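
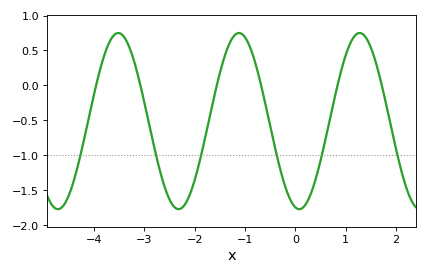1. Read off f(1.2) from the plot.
0.723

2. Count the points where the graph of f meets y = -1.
6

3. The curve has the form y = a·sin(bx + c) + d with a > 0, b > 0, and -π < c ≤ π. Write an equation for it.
y = 1.26sin(2.62x - 1.78) - 0.51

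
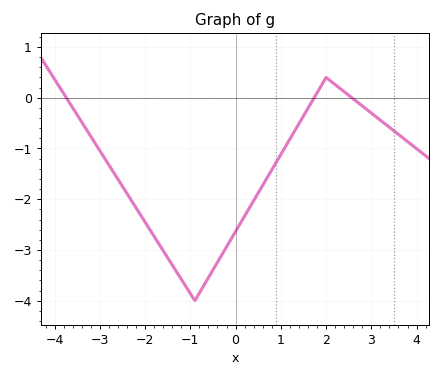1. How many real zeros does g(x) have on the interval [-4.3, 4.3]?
3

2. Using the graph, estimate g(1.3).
-0.662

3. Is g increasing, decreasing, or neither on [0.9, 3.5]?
neither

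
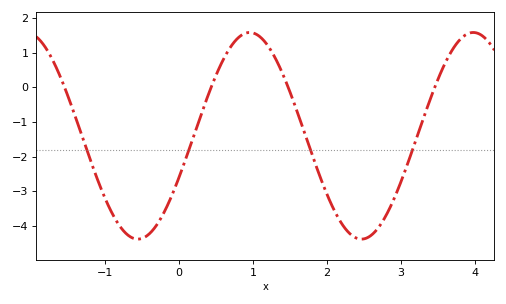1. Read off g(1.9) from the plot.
-2.53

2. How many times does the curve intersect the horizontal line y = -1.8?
4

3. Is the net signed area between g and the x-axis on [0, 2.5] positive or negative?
negative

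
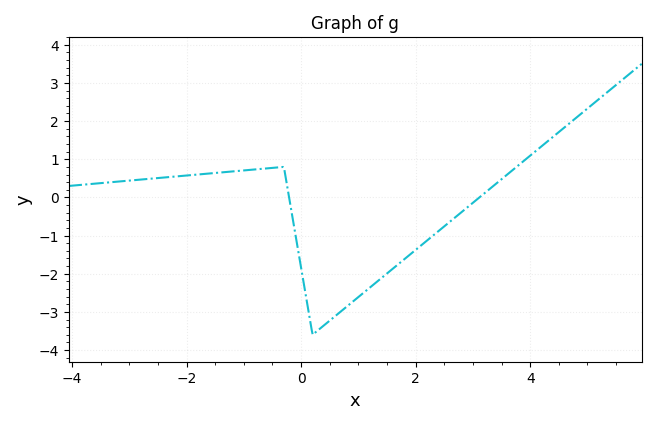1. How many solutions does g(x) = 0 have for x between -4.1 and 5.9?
2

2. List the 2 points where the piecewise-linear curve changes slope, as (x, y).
(-0.3, 0.8); (0.2, -3.6)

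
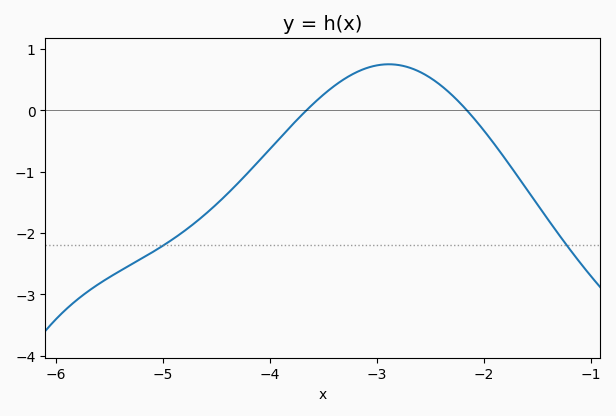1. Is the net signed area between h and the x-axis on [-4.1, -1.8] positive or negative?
positive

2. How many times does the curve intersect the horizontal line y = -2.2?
2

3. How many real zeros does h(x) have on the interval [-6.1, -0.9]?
2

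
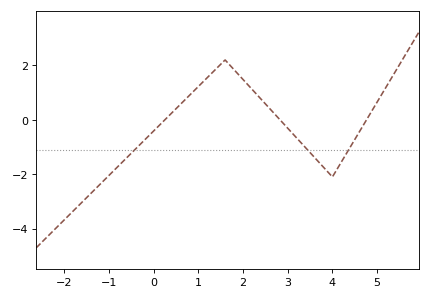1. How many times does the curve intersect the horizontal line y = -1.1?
3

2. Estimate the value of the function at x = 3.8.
-1.74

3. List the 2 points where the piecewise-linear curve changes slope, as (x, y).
(1.6, 2.2); (4, -2.1)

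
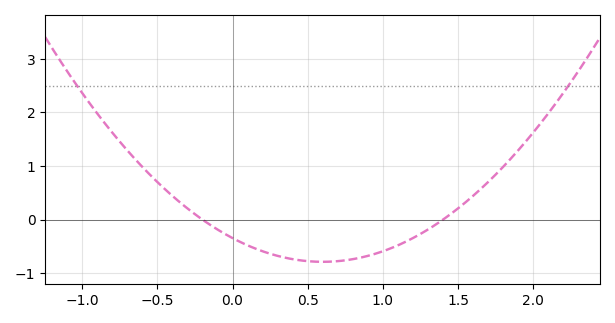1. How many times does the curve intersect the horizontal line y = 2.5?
2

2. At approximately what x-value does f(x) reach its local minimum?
0.6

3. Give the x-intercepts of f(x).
-0.2, 1.4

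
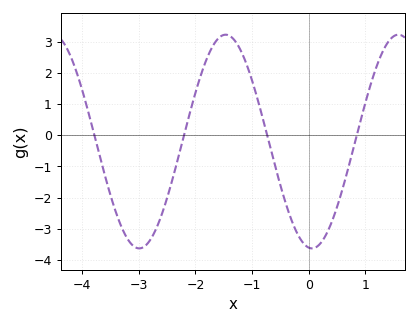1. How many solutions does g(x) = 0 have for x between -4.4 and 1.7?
4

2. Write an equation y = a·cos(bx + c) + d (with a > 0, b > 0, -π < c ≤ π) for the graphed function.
y = 3.43cos(2.1x + 3) - 0.2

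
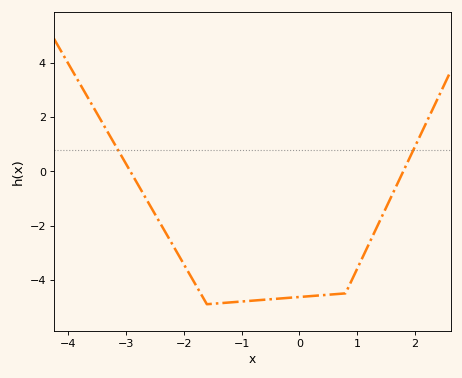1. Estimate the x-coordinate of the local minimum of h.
-1.6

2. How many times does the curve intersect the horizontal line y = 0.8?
2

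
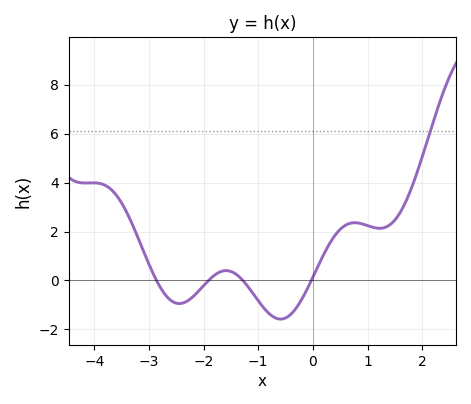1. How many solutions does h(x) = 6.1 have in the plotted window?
1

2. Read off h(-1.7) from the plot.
0.4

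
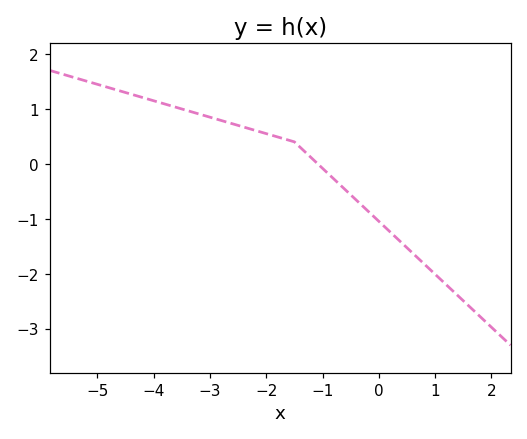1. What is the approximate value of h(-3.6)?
1.03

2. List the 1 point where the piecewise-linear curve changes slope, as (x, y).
(-1.5, 0.4)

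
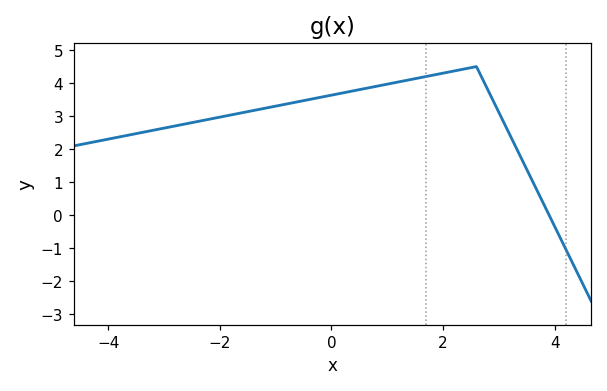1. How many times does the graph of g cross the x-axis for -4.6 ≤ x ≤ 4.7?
1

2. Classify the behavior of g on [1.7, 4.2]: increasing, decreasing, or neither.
neither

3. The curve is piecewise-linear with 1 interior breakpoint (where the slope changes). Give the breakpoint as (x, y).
(2.6, 4.5)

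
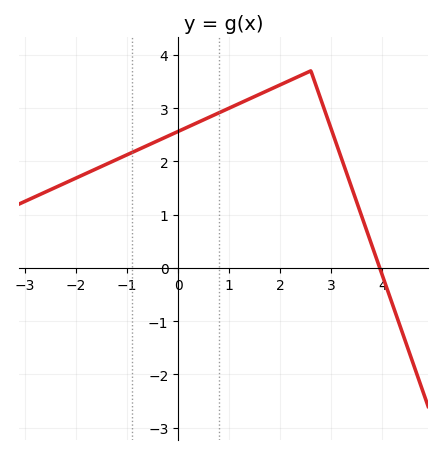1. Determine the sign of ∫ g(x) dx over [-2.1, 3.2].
positive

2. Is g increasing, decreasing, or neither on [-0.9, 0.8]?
increasing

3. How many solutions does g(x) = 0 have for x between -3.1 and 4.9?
1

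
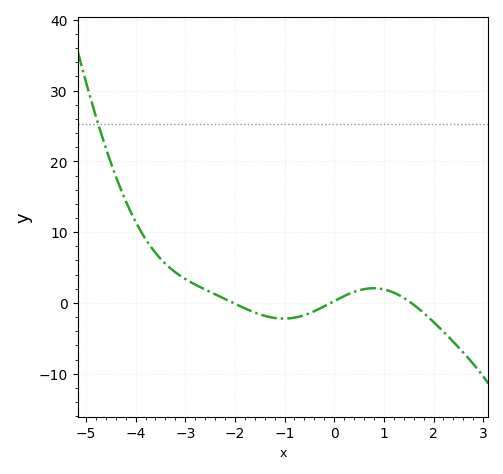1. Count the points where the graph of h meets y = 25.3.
1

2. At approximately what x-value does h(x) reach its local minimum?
-1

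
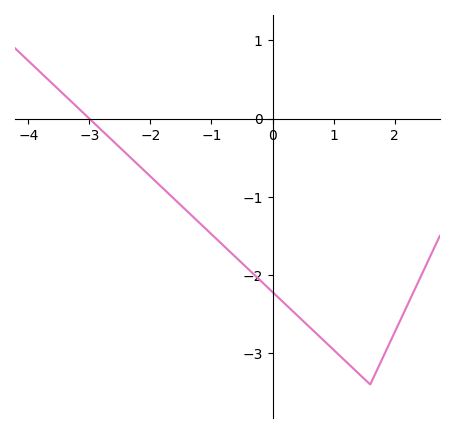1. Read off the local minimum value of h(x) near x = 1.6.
-3.4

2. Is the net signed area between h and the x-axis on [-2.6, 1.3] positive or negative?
negative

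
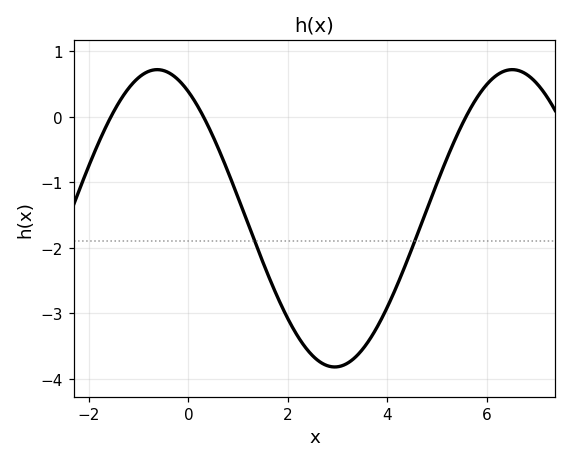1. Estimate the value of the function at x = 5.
-1.01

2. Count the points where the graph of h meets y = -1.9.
2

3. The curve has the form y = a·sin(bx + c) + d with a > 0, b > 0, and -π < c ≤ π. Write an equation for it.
y = 2.27sin(0.88x + 2.12) - 1.55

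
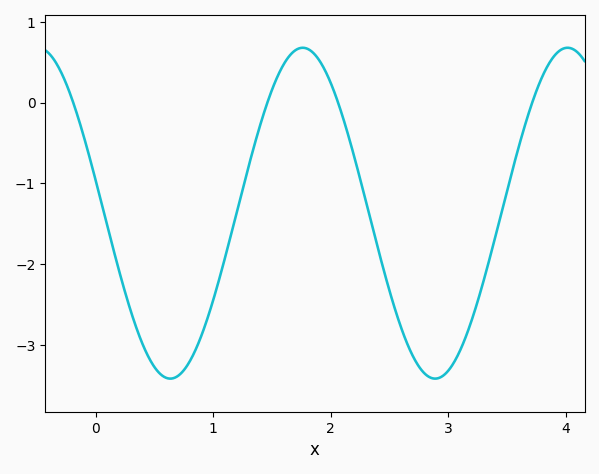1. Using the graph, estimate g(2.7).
-3.15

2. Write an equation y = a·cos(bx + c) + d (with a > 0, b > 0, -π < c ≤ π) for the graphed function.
y = 2.05cos(2.79x + 1.37) - 1.37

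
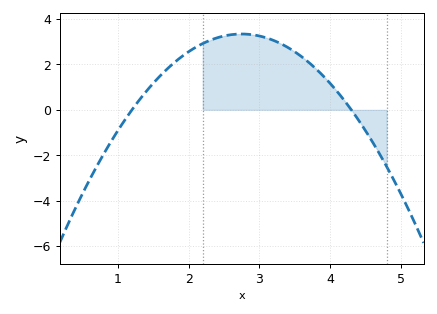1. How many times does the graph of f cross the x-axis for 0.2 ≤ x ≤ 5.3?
2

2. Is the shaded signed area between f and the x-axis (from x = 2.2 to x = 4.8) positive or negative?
positive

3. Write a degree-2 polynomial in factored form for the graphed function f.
y = -1.39(x - 1.2)(x - 4.3)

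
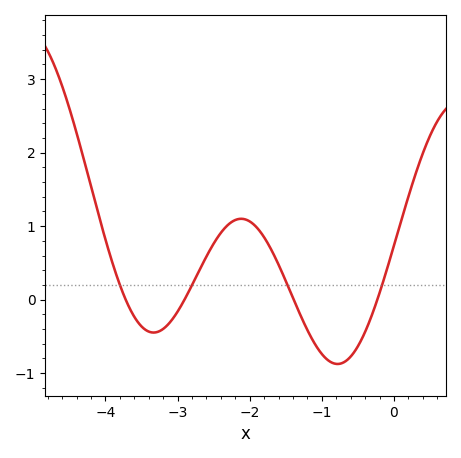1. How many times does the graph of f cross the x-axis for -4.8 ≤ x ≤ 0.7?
4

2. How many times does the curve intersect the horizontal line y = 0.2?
4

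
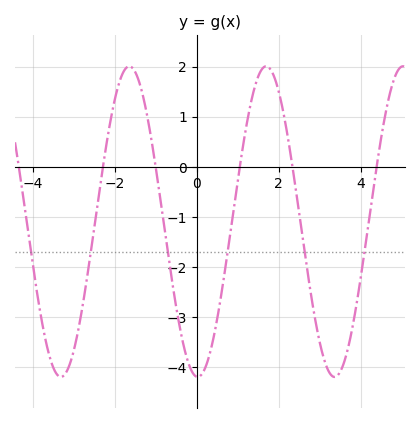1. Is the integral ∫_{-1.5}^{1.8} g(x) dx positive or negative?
negative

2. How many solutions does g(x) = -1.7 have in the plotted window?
6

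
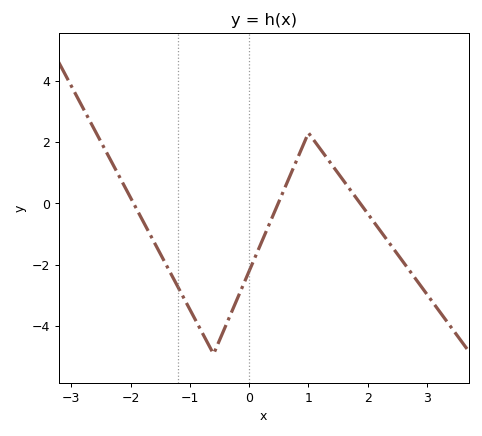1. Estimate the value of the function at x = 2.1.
-0.6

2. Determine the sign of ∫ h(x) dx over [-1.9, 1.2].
negative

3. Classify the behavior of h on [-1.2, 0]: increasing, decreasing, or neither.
neither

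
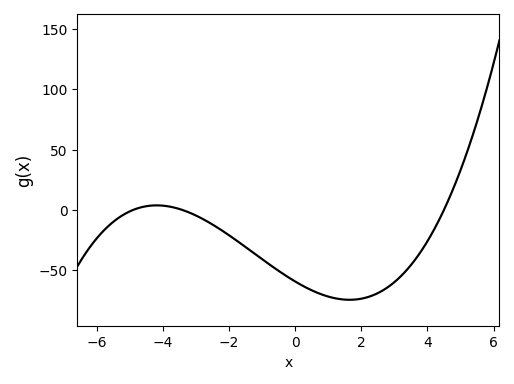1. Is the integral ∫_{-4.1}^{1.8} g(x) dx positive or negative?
negative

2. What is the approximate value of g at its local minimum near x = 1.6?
-74.5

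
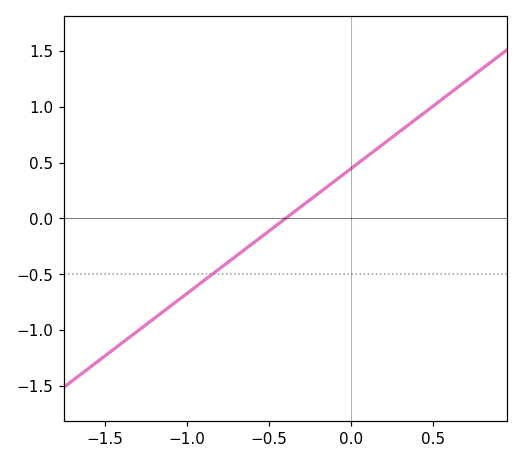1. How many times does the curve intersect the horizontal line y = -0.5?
1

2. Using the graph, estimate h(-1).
-0.672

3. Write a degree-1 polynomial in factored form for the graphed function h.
y = 1.12(x + 0.4)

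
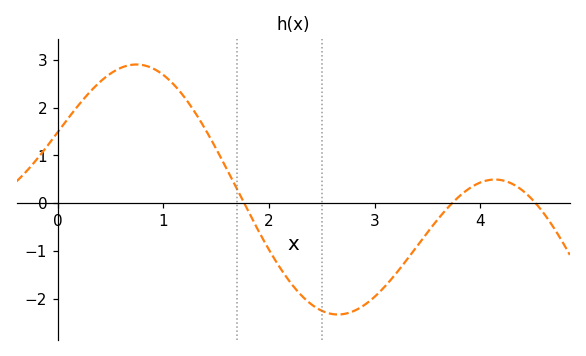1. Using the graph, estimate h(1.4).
1.5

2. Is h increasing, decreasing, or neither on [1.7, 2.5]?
decreasing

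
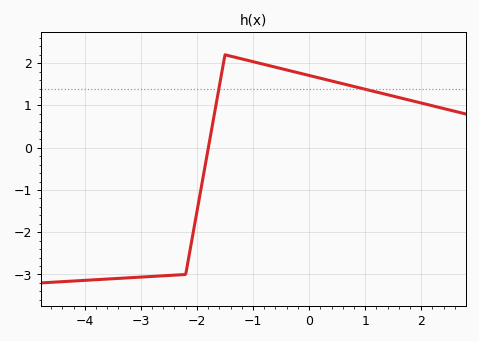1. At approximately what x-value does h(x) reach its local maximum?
-1.5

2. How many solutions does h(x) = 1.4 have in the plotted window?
2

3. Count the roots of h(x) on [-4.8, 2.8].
1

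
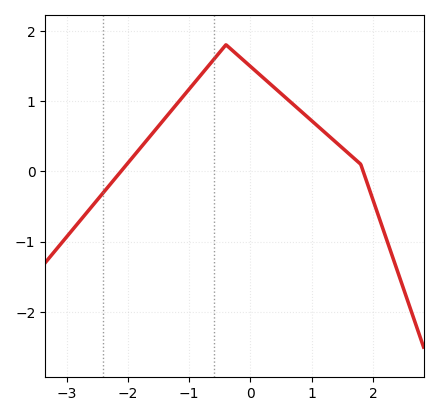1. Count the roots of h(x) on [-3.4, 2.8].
2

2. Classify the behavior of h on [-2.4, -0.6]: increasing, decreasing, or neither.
increasing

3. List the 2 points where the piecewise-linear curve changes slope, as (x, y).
(-0.4, 1.8); (1.8, 0.1)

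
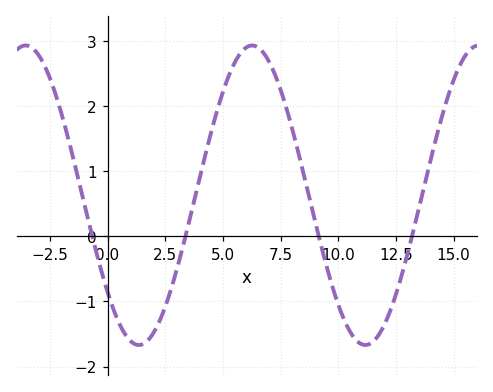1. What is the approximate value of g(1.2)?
-1.7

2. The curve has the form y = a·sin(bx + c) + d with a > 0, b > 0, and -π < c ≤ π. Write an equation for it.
y = 2.3sin(0.64x - 2.4) + 0.63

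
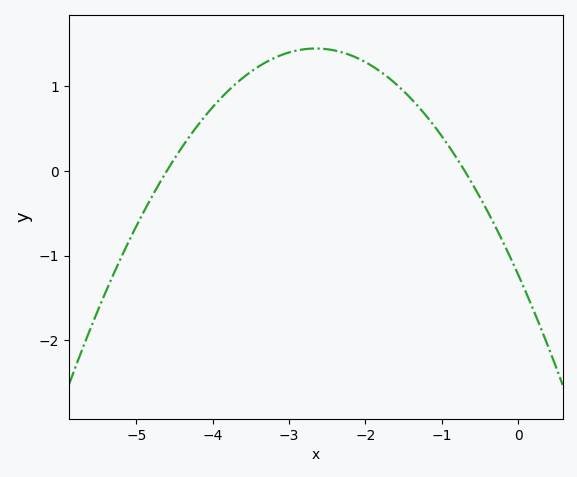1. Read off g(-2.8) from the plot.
1.4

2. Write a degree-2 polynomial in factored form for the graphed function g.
y = -0.38(x + 4.6)(x + 0.7)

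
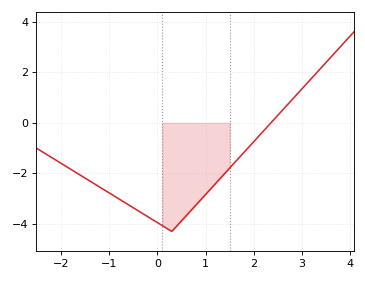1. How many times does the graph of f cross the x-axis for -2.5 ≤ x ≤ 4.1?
1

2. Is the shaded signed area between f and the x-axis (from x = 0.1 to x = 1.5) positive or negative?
negative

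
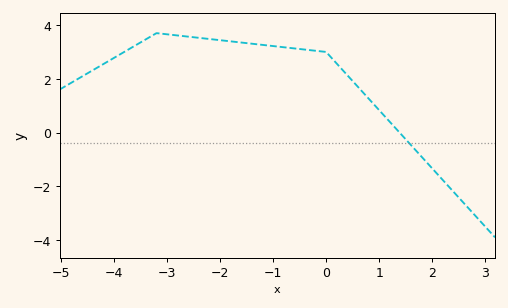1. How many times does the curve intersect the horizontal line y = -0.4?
1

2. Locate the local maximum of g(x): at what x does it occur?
-3.2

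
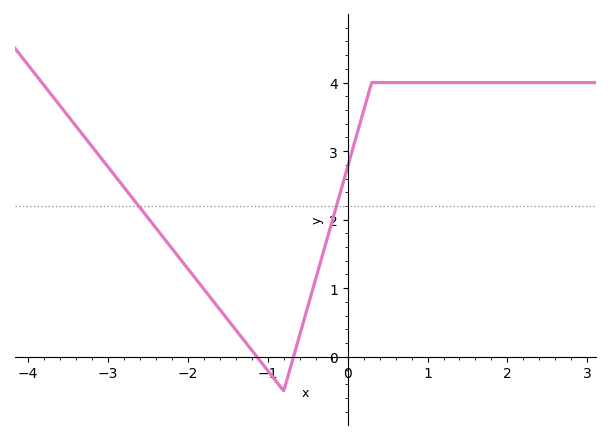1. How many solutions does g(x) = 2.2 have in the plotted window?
2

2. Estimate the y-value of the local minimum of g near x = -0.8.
-0.497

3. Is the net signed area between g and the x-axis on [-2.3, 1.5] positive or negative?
positive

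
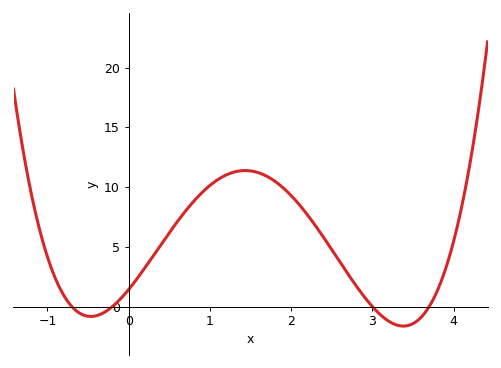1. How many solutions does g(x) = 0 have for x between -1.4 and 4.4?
4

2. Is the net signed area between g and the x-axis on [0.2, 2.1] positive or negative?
positive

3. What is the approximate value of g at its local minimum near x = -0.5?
-1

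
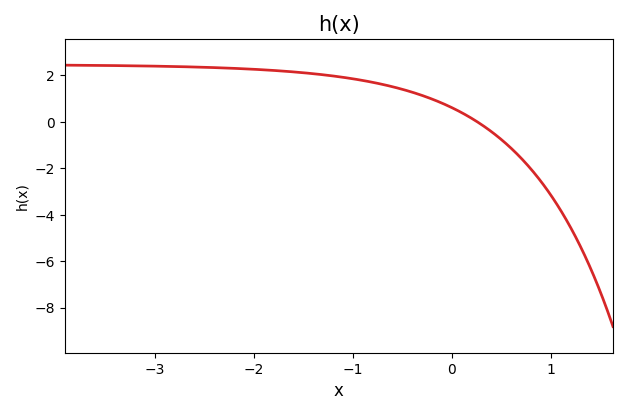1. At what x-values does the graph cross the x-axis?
0.257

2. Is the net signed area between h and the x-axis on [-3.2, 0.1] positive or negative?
positive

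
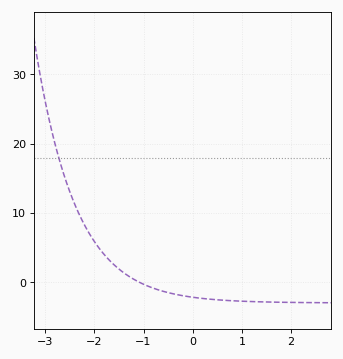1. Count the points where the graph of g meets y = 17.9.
1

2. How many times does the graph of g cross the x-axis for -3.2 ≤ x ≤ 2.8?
1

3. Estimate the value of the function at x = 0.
-2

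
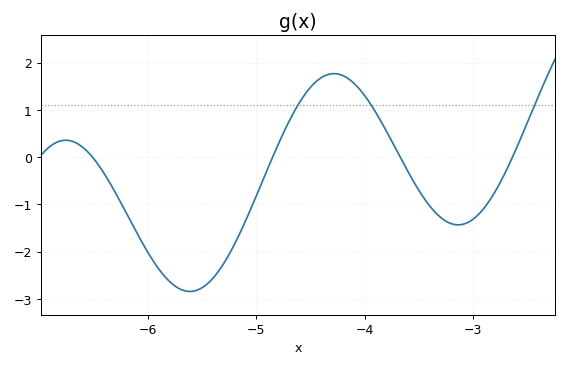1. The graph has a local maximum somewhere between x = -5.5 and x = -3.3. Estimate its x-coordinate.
-4.3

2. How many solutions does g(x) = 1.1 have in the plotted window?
3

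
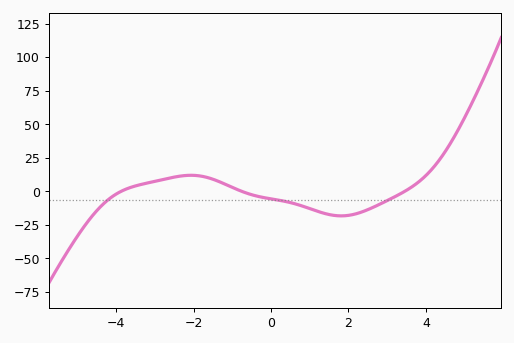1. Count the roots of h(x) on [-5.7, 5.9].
3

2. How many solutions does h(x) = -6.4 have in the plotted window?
3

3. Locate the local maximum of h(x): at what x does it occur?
-2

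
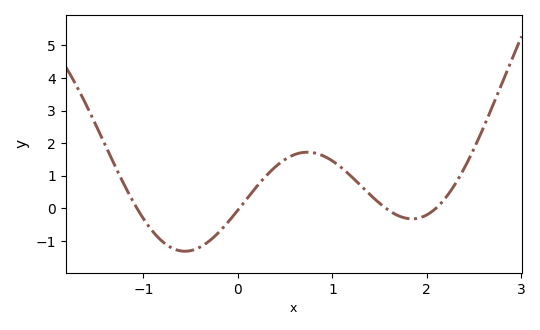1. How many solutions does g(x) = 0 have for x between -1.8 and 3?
4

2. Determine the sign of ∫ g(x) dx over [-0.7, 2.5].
positive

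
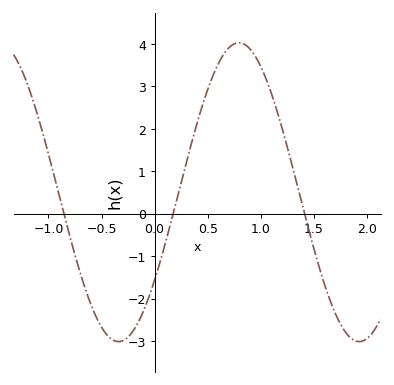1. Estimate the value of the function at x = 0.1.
-0.704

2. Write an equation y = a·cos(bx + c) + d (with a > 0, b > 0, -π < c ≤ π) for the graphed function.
y = 3.52cos(2.77x - 2.2) + 0.51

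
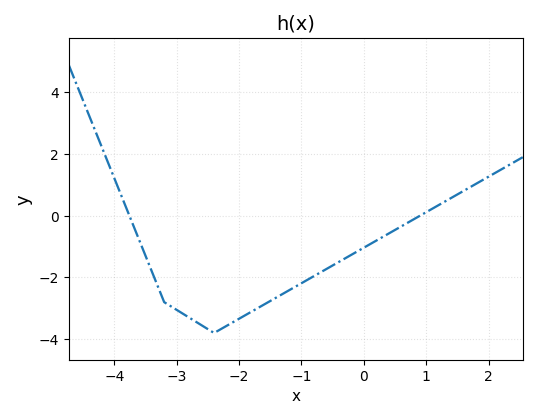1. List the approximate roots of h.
-3.76, 0.898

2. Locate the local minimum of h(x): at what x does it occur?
-2.4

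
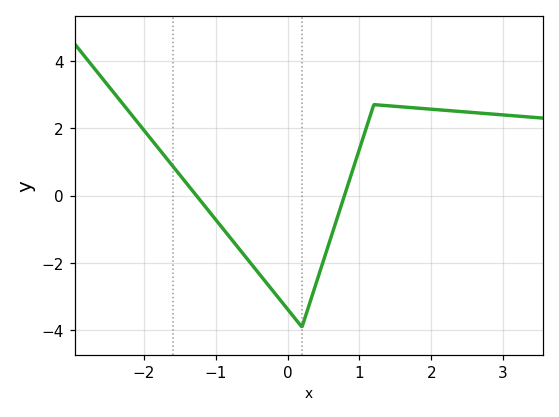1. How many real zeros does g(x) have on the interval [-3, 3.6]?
2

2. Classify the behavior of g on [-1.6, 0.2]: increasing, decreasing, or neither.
decreasing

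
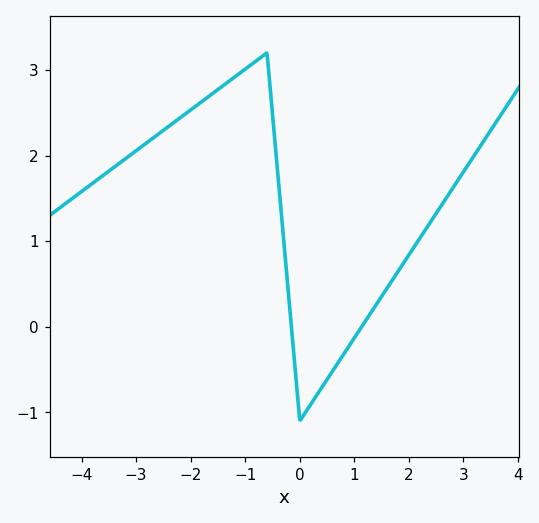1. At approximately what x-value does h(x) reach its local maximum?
-0.6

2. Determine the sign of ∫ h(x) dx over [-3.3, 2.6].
positive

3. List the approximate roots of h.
-0.2, 1.2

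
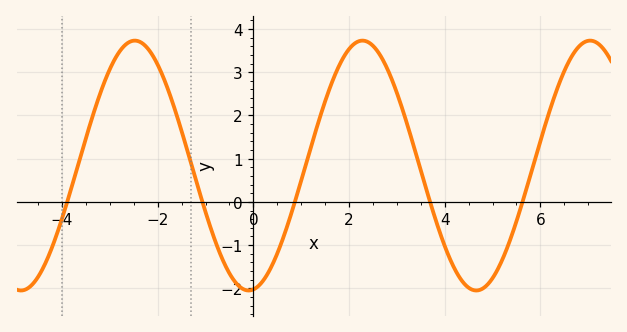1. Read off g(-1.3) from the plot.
0.9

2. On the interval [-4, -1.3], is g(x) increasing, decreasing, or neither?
neither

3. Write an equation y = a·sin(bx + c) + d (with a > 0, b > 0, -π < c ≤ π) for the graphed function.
y = 2.89sin(1.3x - 1.4) + 0.84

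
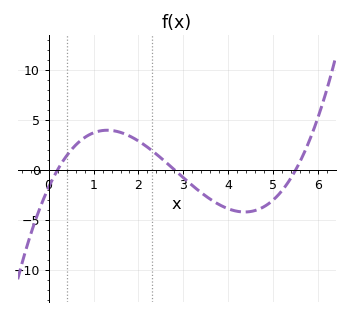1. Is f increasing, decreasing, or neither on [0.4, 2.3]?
neither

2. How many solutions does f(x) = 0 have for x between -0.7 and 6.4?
3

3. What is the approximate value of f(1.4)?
4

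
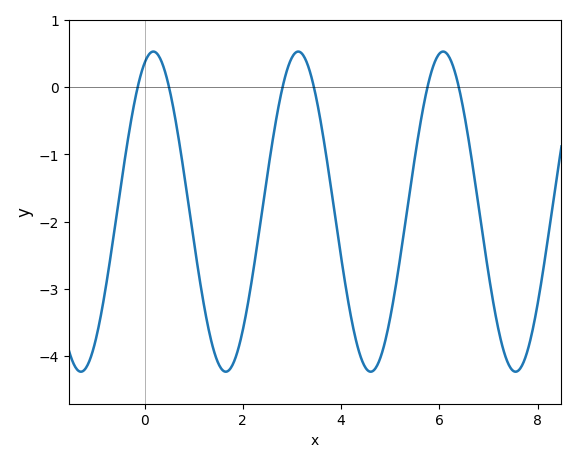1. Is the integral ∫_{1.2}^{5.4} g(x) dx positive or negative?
negative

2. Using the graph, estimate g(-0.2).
-0.203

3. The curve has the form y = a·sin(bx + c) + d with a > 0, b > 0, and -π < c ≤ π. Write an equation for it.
y = 2.38sin(2.13x + 1.19) - 1.85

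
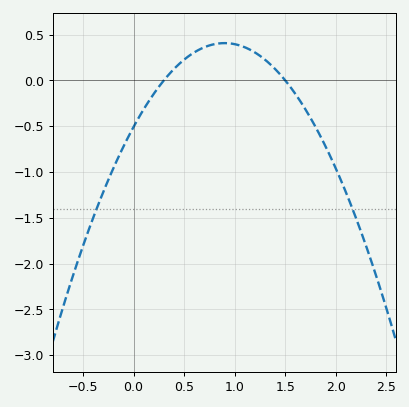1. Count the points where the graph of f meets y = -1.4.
2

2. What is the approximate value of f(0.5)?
0.25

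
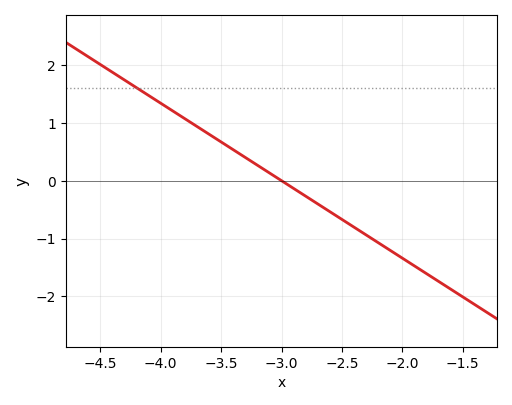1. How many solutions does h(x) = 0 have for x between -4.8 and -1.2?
1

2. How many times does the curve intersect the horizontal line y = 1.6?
1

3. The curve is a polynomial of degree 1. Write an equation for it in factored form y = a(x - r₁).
y = -1.34(x + 3)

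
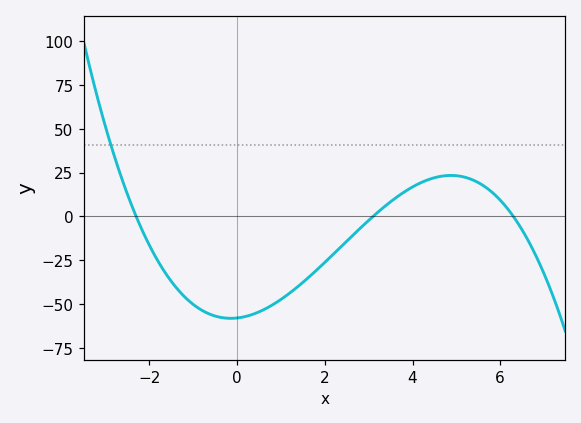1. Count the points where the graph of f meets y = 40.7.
1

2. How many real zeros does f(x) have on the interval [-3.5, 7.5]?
3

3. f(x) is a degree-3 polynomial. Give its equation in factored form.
y = -1.29(x + 2.3)(x - 3.1)(x - 6.3)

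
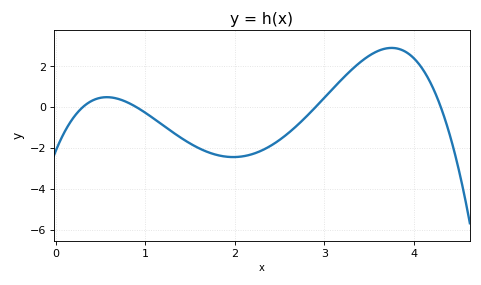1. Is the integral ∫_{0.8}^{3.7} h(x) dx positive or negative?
negative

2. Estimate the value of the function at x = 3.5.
2.6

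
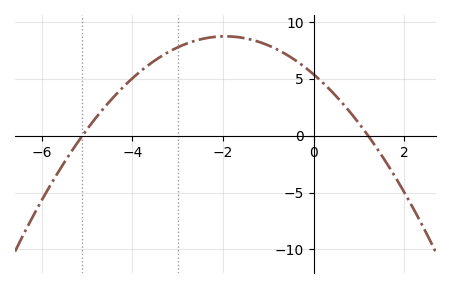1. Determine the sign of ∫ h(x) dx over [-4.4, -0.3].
positive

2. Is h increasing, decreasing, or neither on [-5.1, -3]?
increasing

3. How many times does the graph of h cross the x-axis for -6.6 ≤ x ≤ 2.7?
2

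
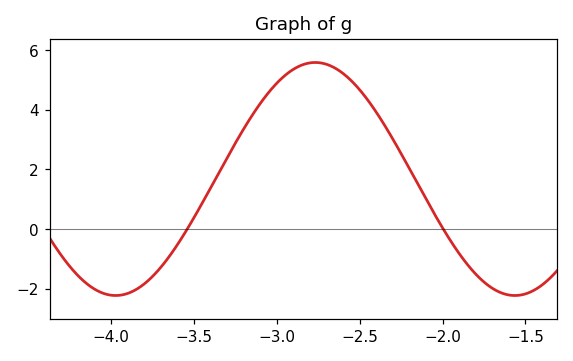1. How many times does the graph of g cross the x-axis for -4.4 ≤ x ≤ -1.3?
2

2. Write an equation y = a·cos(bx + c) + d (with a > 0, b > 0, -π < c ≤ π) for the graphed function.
y = 3.91cos(2.6x + 0.94) + 1.68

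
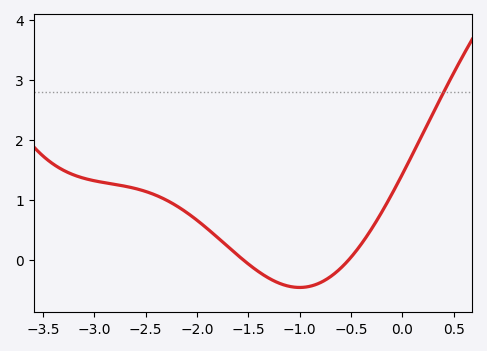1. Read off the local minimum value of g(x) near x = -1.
-0.463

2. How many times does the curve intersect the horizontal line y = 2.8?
1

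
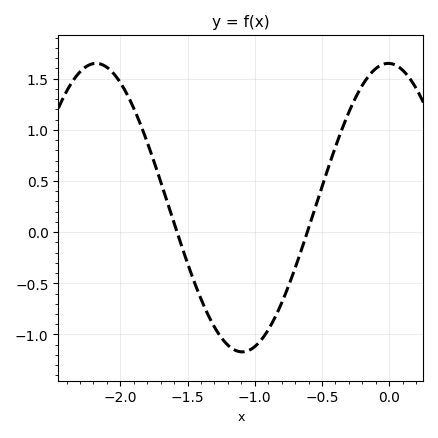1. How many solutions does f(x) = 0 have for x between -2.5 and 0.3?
2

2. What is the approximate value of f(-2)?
1.45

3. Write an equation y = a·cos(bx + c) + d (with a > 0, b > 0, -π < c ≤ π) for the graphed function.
y = 1.41cos(2.9x + 0.02) + 0.24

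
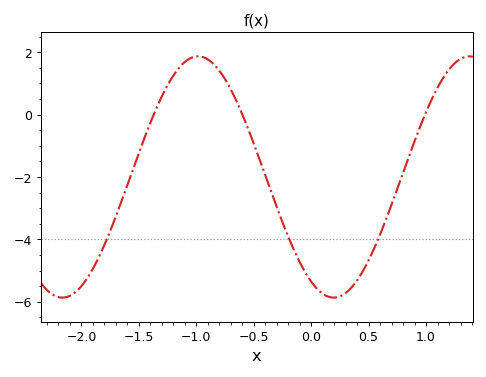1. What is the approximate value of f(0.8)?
-1.86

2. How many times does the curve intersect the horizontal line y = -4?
3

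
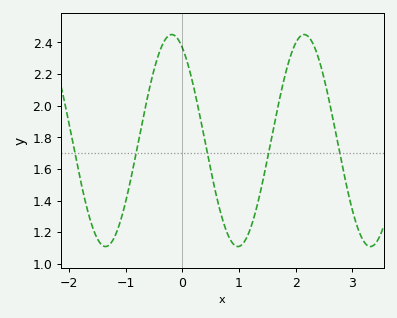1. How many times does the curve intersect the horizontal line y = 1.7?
5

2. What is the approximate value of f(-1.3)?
1.12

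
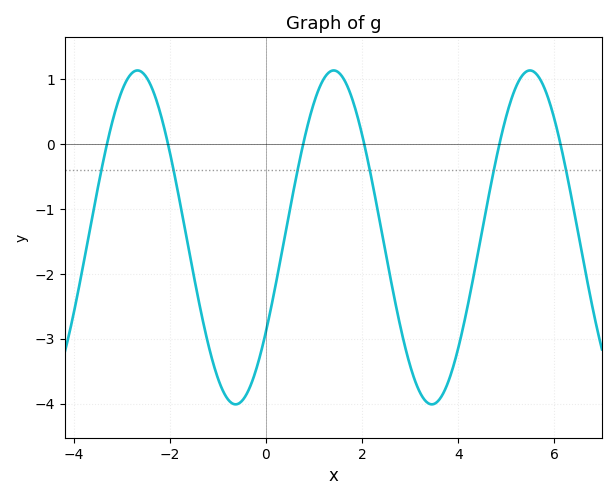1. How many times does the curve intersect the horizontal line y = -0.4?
6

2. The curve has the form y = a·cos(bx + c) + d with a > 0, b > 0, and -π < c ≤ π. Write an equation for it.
y = 2.57cos(1.5x - 2.2) - 1.44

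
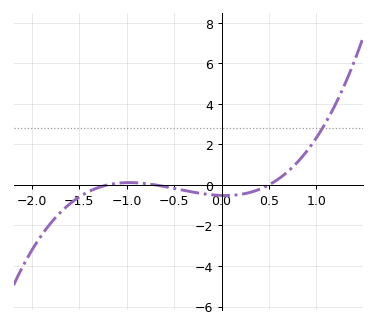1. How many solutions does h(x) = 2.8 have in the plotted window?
1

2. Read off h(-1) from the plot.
0.112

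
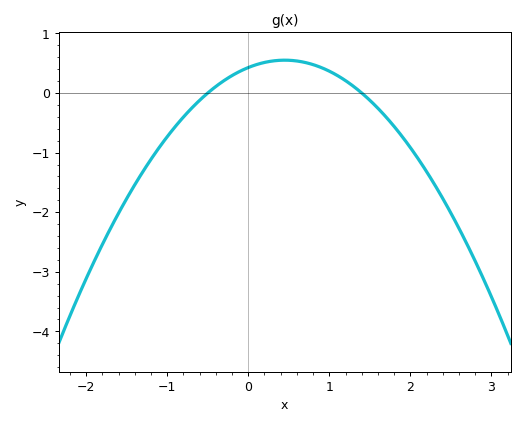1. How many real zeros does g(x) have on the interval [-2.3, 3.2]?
2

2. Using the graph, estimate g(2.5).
-2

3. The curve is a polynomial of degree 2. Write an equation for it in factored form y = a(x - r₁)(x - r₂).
y = -0.61(x + 0.5)(x - 1.4)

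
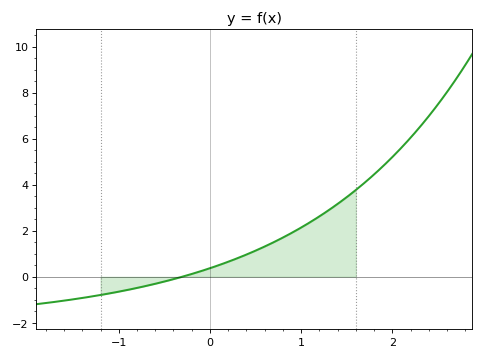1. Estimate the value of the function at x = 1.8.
4.45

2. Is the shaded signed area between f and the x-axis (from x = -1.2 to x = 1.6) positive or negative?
positive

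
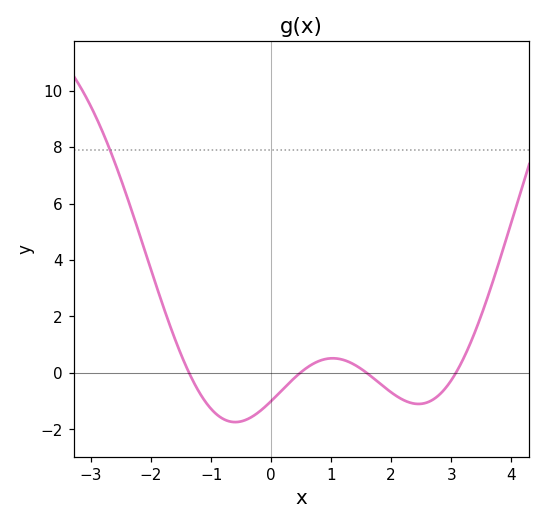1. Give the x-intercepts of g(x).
-1.4, 0.4, 1.6, 3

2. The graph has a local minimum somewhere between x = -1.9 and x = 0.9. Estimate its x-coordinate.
-0.6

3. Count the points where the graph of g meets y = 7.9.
1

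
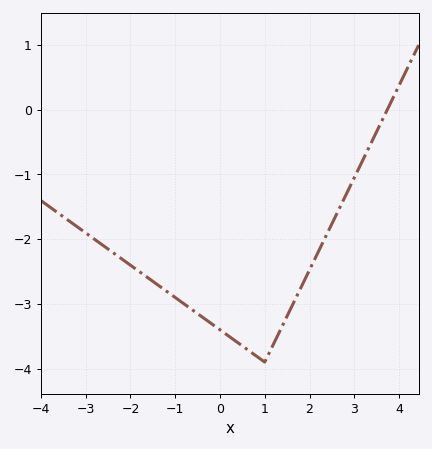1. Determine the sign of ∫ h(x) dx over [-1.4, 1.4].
negative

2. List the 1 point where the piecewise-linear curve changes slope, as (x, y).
(1, -3.9)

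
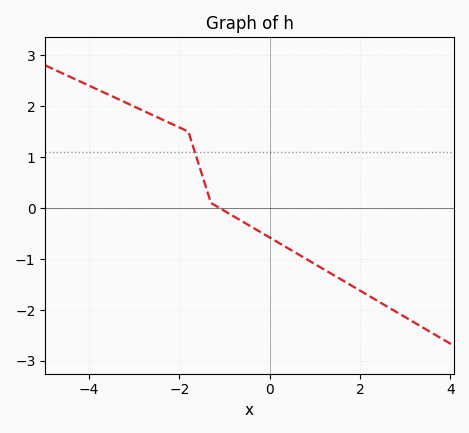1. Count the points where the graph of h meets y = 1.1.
1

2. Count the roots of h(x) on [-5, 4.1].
1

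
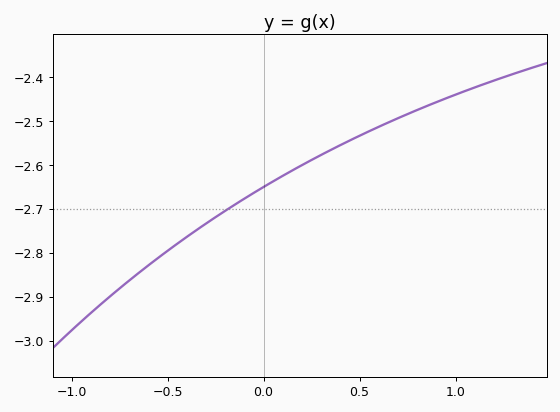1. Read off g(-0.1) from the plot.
-2.68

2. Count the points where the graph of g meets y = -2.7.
1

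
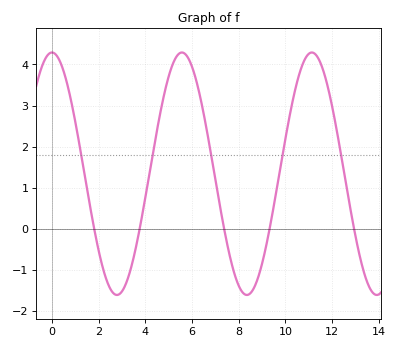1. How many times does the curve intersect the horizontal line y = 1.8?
5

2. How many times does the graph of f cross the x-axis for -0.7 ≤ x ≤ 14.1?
5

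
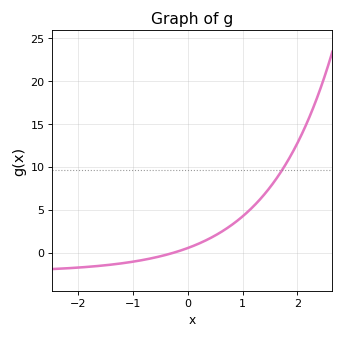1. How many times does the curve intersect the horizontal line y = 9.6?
1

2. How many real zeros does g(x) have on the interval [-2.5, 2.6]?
1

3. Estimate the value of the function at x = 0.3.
1.32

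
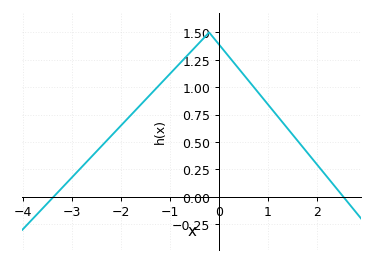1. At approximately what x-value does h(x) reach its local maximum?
-0.2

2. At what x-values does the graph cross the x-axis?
-3.4, 2.5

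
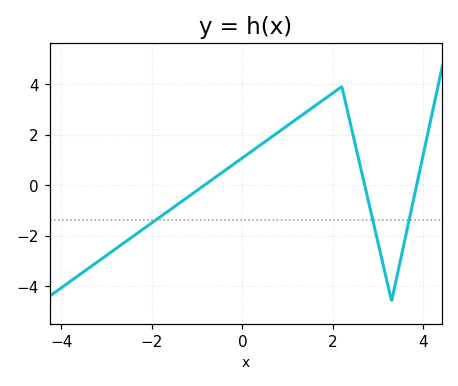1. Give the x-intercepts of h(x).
-0.8, 2.8, 3.8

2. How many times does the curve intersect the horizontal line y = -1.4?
3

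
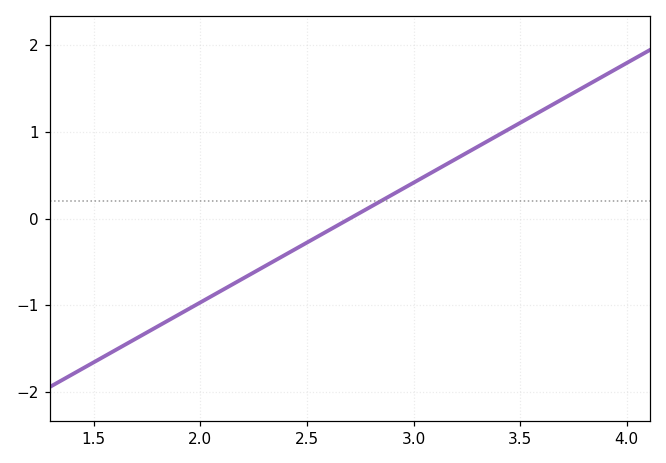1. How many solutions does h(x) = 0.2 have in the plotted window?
1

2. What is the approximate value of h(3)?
0.4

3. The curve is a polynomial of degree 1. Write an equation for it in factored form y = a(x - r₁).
y = 1.38(x - 2.7)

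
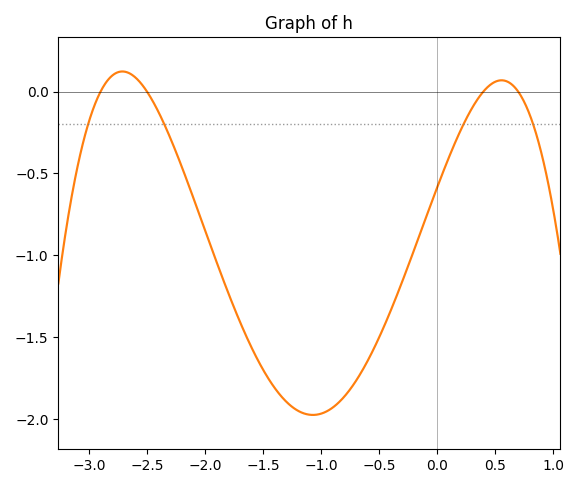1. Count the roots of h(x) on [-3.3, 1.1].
4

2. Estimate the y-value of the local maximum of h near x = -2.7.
0.1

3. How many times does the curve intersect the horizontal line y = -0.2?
4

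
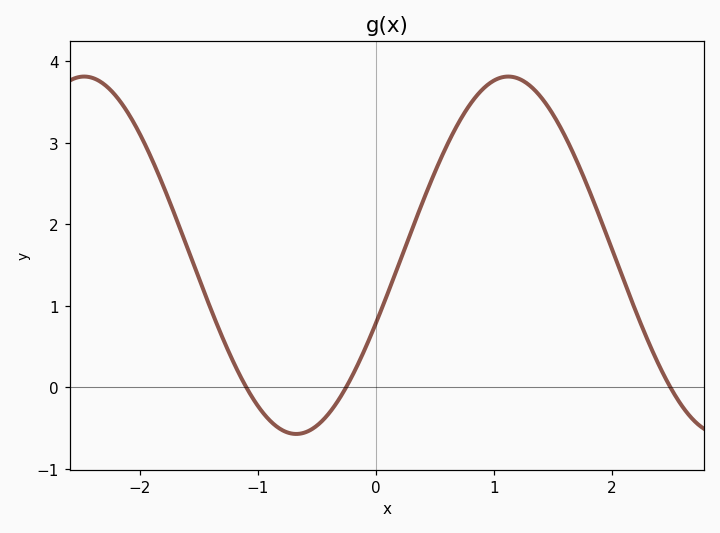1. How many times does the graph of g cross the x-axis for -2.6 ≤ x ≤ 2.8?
3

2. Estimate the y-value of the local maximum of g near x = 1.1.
3.81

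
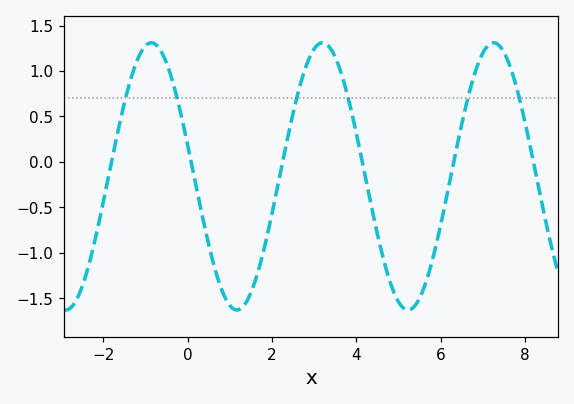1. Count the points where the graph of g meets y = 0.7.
6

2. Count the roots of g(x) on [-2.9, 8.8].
6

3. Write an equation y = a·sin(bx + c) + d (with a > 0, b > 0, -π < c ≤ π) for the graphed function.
y = 1.47sin(1.55x + 2.9) - 0.16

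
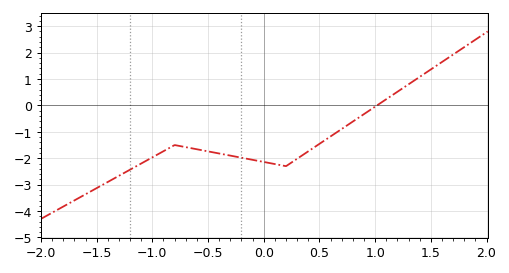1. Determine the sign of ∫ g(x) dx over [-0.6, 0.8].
negative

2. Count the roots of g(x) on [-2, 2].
1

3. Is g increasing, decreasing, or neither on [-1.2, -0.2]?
neither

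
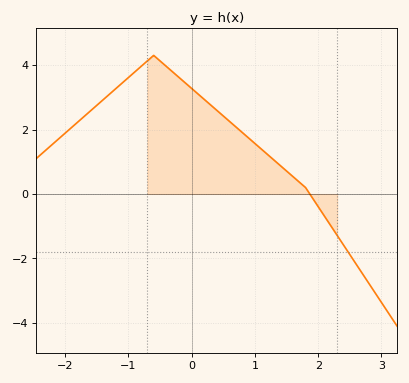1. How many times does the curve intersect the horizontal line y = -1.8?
1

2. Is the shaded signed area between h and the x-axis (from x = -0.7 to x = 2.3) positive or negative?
positive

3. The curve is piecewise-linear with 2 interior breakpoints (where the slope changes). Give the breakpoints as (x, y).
(-0.6, 4.3); (1.8, 0.2)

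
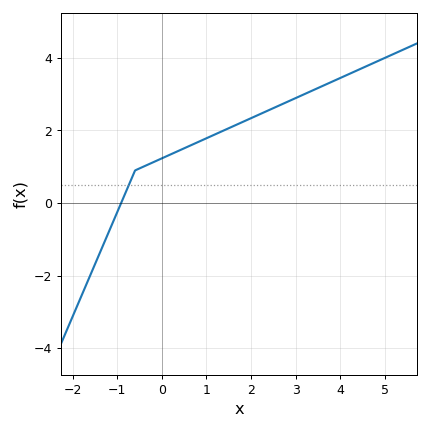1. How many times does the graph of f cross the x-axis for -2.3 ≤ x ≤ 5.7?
1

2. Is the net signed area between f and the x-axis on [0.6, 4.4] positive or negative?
positive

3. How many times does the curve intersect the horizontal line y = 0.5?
1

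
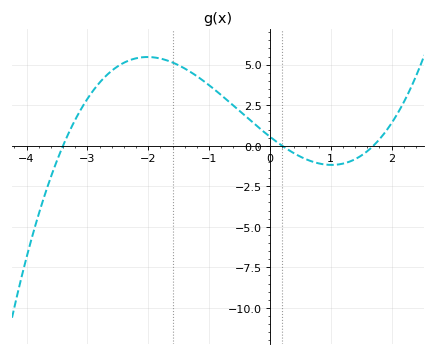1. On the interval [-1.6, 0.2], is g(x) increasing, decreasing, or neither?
decreasing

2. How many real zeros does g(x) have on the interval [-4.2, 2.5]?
3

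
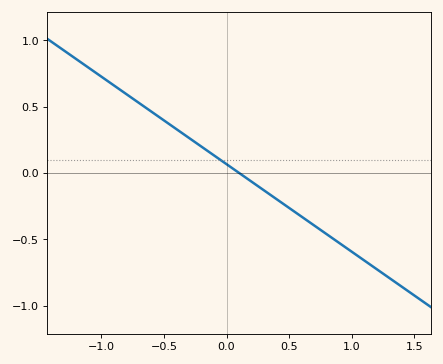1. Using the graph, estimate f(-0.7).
0.55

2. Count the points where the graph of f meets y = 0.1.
1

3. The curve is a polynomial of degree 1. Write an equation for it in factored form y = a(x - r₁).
y = -0.66(x - 0.1)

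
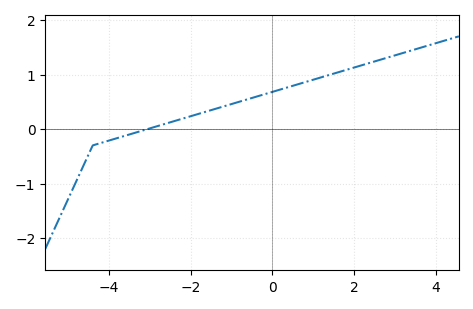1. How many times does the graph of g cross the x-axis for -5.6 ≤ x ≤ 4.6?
1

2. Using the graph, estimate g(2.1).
1.15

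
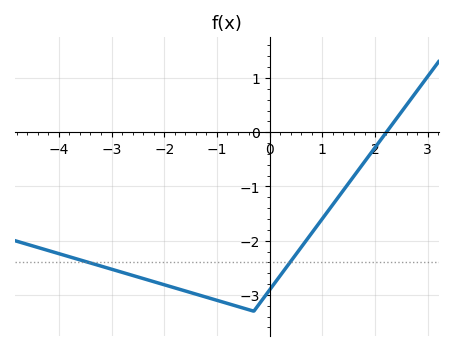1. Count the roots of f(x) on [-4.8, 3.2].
1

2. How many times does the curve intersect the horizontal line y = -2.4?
2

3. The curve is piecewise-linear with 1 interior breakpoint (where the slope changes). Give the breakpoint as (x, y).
(-0.3, -3.3)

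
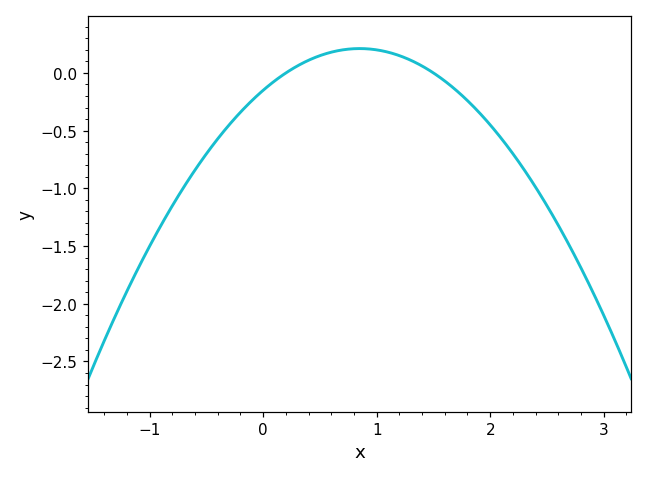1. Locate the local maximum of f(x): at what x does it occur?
0.85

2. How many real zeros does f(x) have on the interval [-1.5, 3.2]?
2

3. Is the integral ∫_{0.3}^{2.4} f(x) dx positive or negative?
negative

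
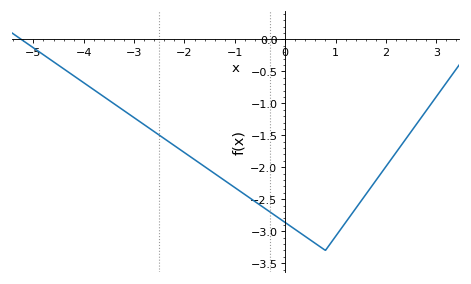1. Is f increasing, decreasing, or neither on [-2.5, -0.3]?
decreasing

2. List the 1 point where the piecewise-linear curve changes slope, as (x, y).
(0.8, -3.3)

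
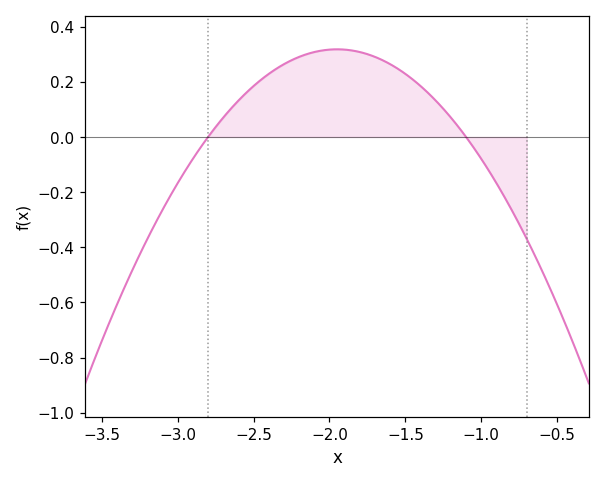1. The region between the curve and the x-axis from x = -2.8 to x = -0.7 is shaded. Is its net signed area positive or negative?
positive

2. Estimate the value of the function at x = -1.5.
0.229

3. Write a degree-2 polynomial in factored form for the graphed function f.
y = -0.44(x + 2.8)(x + 1.1)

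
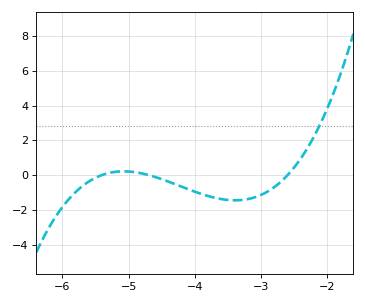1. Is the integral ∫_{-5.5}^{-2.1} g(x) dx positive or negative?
negative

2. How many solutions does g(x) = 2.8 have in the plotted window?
1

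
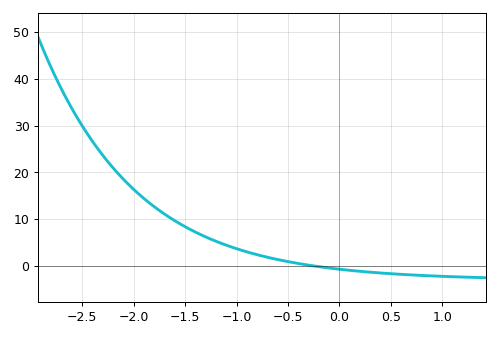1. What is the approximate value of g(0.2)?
-1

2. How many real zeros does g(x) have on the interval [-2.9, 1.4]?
1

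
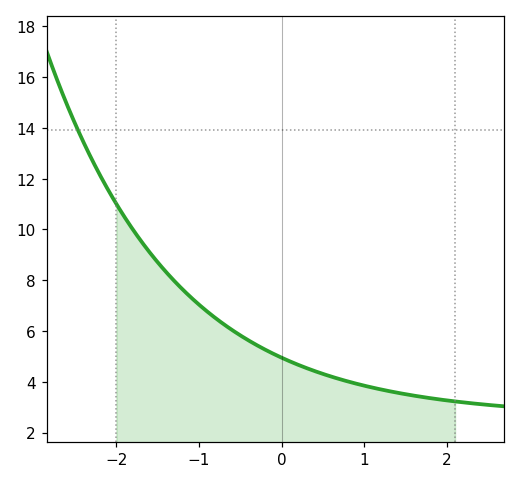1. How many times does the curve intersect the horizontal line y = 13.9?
1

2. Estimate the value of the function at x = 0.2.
4.6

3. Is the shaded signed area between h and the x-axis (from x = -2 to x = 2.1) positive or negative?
positive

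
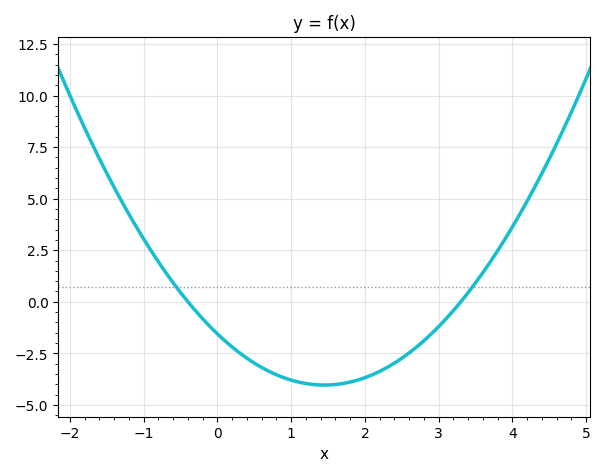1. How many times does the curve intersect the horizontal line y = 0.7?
2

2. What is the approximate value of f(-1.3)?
4.89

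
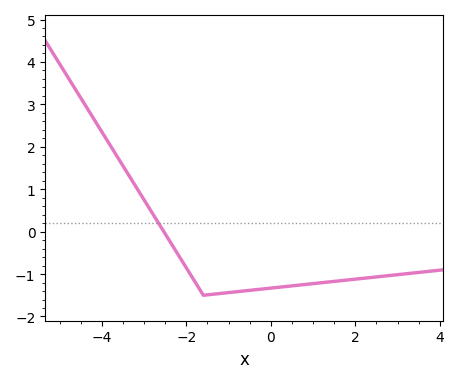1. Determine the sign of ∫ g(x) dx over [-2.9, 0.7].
negative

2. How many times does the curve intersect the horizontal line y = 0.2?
1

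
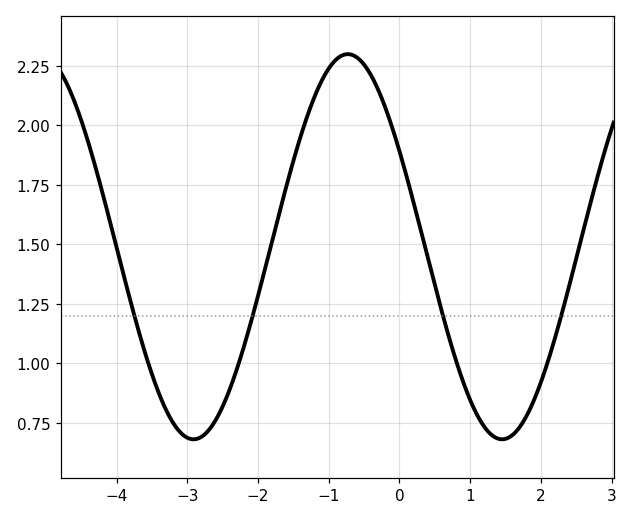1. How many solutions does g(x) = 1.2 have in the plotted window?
4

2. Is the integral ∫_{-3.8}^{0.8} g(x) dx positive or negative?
positive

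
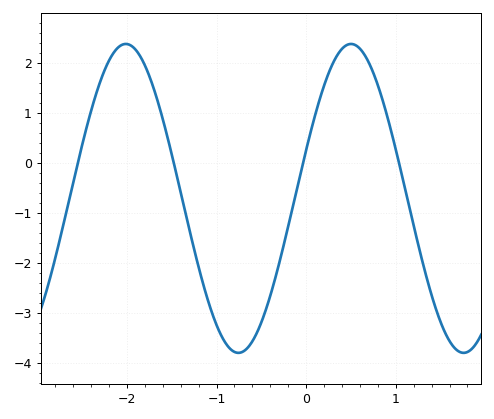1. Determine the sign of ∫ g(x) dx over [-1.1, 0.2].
negative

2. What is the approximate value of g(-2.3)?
1.62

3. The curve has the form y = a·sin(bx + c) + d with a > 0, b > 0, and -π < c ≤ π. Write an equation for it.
y = 3.09sin(2.5x + 0.32) - 0.71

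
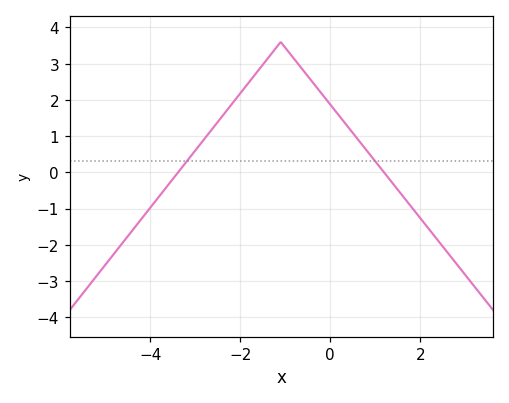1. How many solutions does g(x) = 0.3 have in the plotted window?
2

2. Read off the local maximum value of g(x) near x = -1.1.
3.6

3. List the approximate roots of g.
-3.38, 1.19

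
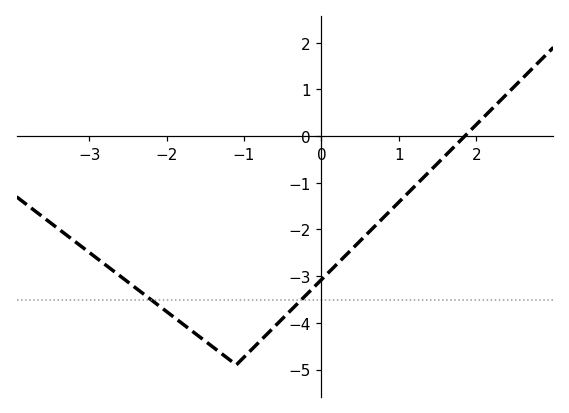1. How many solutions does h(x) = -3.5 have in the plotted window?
2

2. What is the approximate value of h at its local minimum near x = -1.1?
-4.9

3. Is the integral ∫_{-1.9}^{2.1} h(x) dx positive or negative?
negative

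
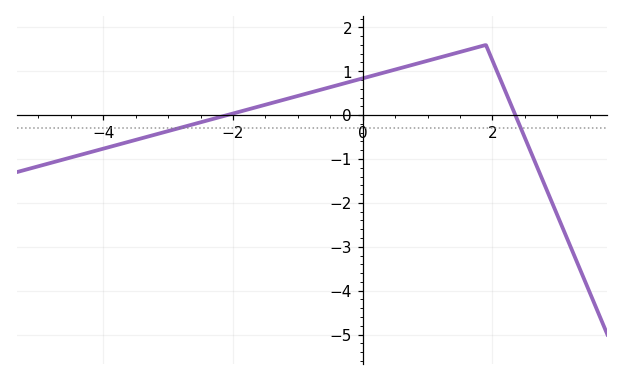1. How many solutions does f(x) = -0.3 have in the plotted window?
2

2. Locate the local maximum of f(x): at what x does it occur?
2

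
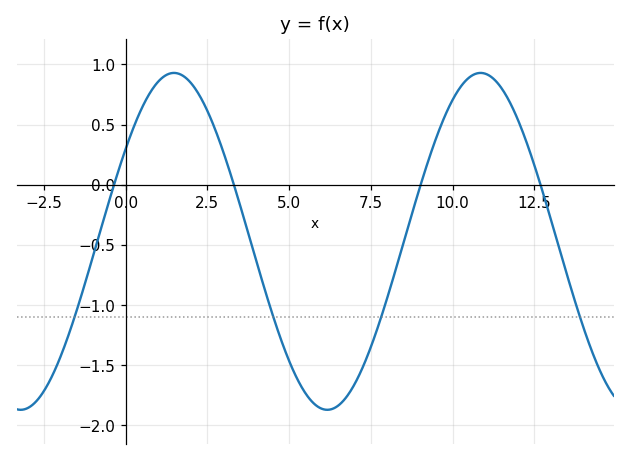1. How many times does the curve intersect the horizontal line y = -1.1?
4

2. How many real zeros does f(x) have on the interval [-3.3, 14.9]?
4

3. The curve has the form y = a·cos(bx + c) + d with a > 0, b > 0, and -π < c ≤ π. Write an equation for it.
y = 1.4cos(0.67x - 0.99) - 0.47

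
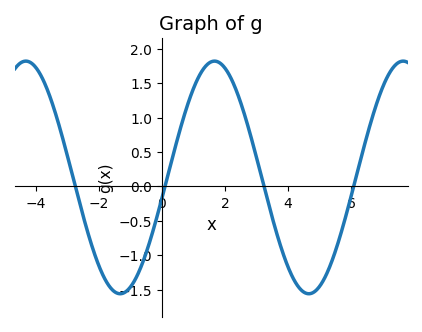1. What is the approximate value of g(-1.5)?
-1.55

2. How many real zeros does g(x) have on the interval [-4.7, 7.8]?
4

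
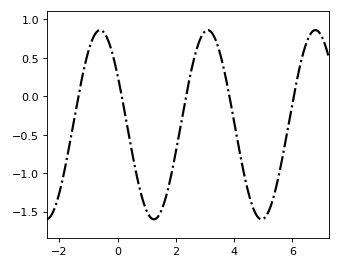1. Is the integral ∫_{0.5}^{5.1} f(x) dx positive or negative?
negative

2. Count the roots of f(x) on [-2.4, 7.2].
5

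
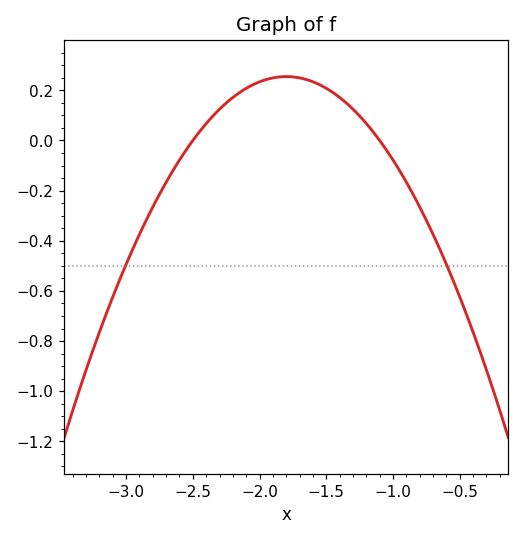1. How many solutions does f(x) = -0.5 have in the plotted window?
2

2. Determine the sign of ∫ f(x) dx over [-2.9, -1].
positive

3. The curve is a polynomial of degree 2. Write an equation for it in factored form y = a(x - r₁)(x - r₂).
y = -0.52(x + 2.5)(x + 1.1)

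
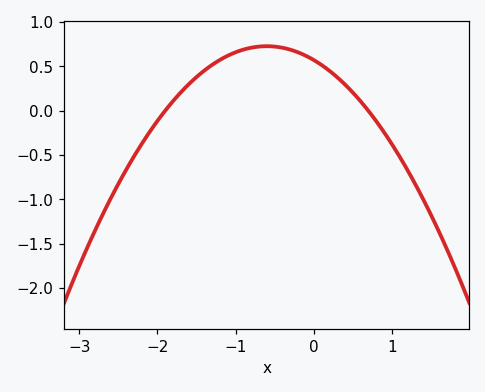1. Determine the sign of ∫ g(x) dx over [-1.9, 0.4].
positive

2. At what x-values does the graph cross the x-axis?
-1.9, 0.7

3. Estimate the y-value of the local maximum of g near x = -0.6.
0.75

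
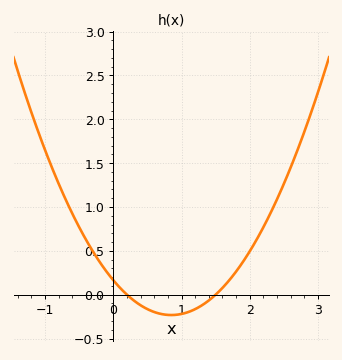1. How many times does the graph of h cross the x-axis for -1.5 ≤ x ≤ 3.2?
2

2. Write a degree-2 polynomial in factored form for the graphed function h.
y = 0.55(x - 0.2)(x - 1.5)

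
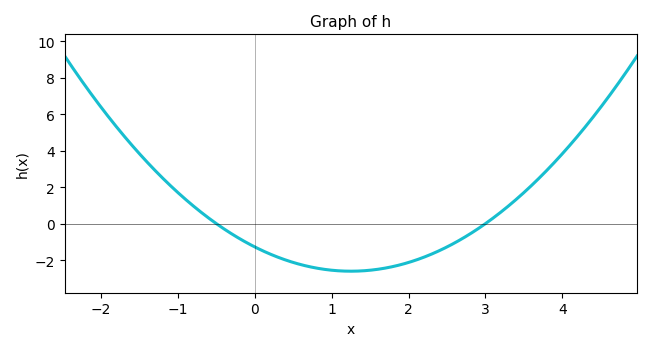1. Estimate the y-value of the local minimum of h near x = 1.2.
-2.6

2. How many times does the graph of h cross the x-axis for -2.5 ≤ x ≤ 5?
2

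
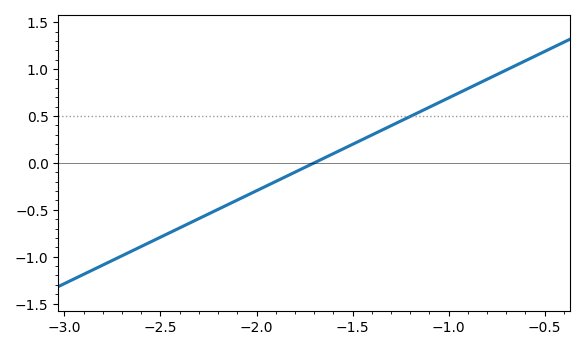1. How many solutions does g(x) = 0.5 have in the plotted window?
1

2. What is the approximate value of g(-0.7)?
0.99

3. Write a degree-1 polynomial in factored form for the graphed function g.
y = 0.99(x + 1.7)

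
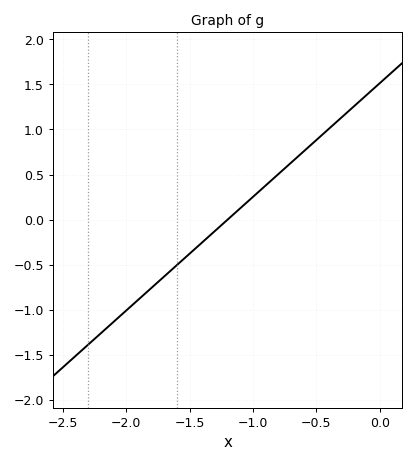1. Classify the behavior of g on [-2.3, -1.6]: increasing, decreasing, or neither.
increasing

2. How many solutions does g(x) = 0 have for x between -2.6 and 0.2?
1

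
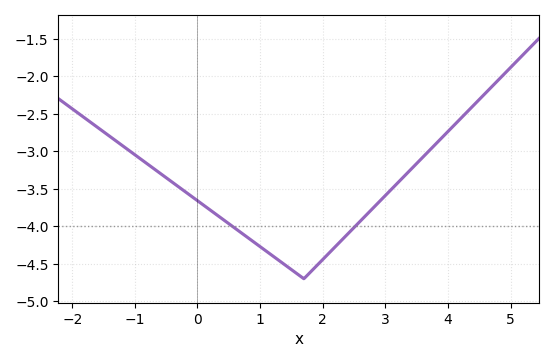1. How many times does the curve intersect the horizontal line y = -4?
2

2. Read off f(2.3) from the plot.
-4.2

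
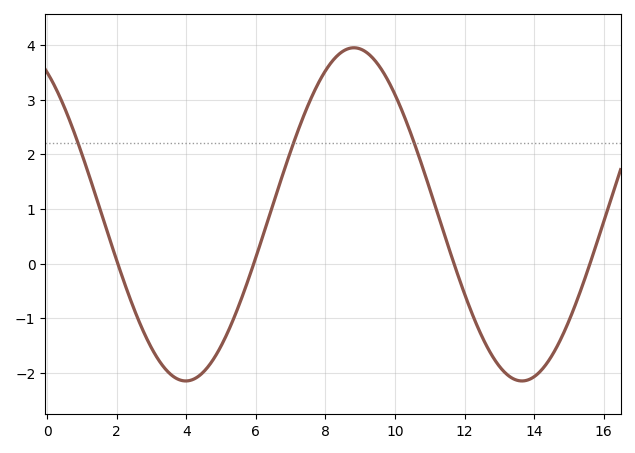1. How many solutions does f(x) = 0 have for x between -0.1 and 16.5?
4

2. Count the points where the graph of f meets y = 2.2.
3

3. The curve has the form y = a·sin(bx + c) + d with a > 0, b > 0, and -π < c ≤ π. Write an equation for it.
y = 3.05sin(0.65x + 2.1) + 0.9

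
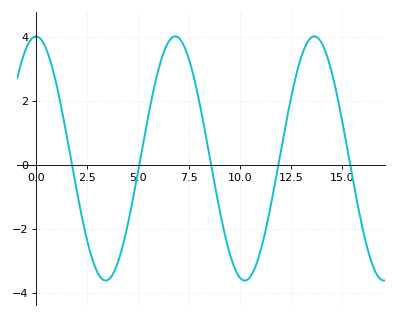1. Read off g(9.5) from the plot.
-2.8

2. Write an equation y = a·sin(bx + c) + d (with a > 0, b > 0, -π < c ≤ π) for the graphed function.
y = 3.81sin(0.92x + 1.6) + 0.21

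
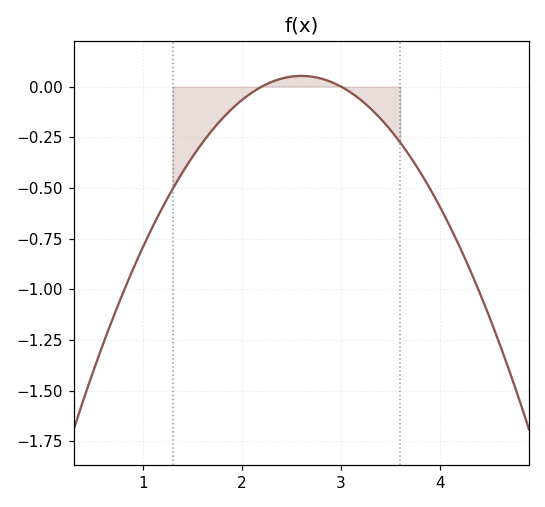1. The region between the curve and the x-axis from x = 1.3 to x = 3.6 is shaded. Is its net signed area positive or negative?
negative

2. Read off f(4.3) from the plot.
-0.9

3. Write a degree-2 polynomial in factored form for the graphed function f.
y = -0.33(x - 2.2)(x - 3)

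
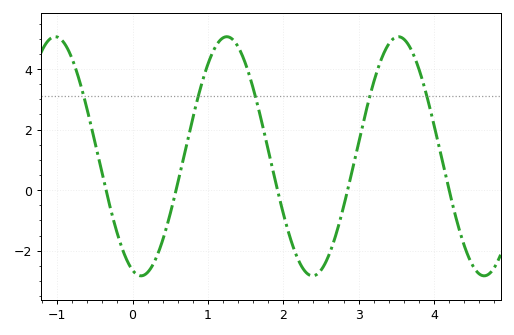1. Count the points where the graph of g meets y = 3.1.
5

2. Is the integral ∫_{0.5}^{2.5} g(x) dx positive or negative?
positive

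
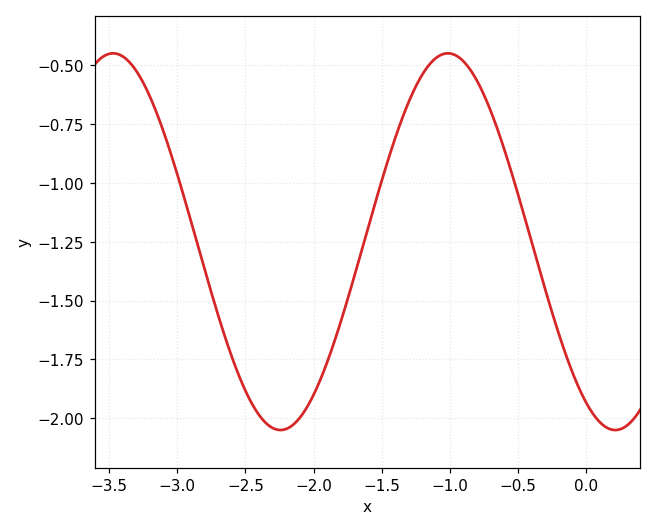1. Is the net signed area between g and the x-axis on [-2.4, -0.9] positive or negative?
negative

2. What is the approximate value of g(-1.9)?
-1.76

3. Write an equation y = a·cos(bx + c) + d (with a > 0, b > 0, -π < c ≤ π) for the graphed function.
y = 0.8cos(2.56x + 2.6) - 1.25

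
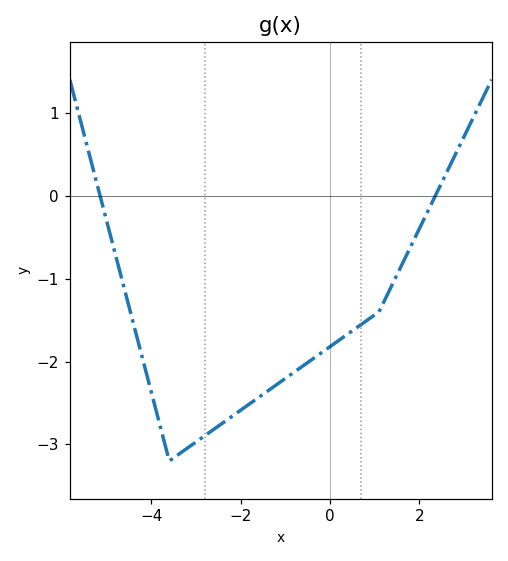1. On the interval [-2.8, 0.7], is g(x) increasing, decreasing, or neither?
increasing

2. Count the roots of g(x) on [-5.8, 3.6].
2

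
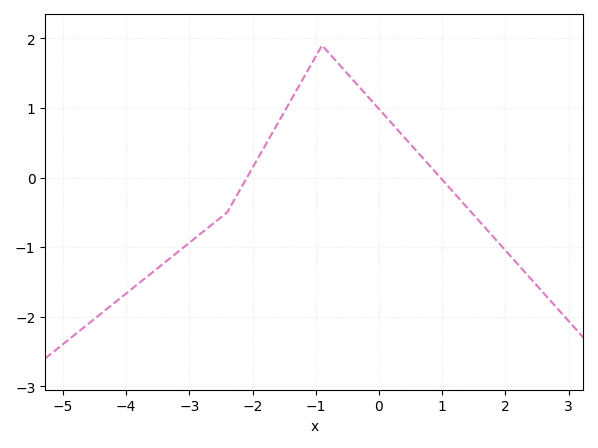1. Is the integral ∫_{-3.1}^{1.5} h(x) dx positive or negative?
positive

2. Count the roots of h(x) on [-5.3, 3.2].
2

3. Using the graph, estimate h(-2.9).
-0.9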